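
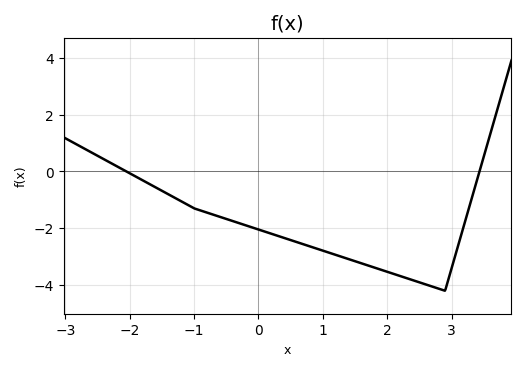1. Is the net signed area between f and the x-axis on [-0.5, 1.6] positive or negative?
negative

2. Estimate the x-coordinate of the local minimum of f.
2.9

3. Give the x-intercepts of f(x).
-2.05, 3.43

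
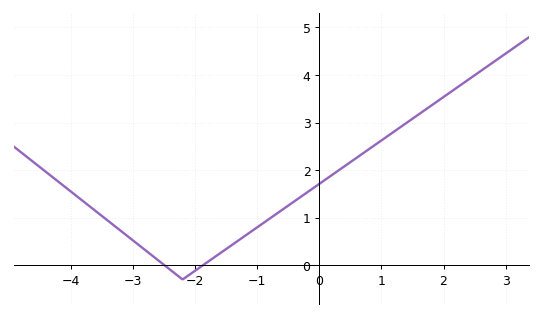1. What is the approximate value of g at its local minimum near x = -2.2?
-0.298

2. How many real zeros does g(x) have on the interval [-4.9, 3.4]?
2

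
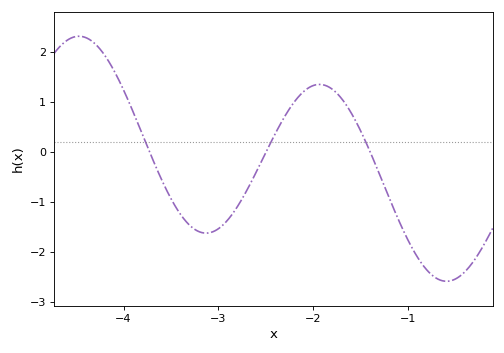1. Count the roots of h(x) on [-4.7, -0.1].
3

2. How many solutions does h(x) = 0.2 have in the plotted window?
3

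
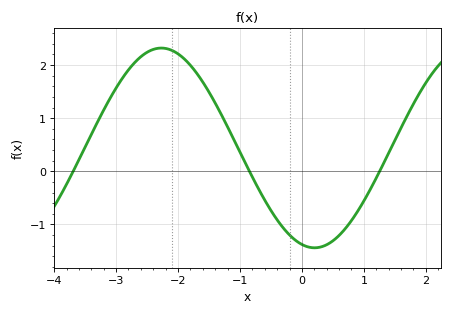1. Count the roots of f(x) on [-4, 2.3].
3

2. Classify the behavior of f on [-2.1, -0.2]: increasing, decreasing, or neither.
decreasing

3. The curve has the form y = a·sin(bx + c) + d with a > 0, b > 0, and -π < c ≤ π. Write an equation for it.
y = 1.88sin(1.27x - 1.83) + 0.44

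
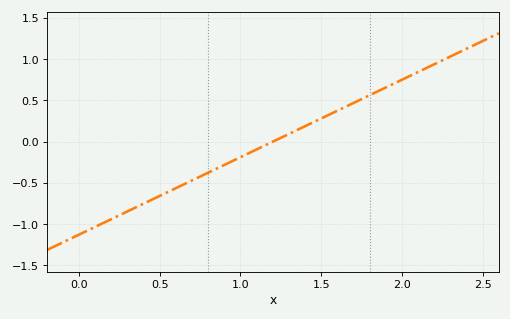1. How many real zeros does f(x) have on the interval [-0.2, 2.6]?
1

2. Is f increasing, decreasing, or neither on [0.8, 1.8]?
increasing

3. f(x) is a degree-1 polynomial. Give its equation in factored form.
y = 0.94(x - 1.2)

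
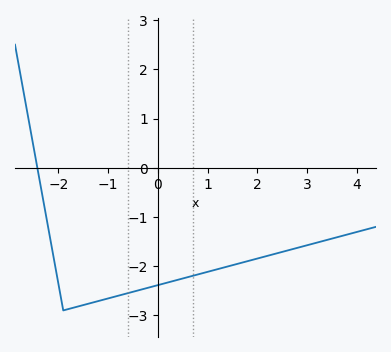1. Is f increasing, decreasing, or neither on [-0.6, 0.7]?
increasing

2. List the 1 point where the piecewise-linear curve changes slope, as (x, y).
(-1.9, -2.9)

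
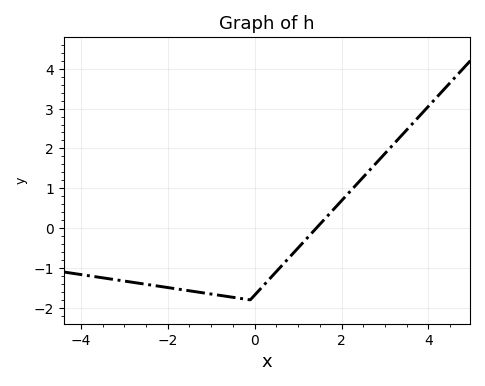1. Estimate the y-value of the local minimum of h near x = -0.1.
-1.8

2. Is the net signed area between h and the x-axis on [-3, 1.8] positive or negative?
negative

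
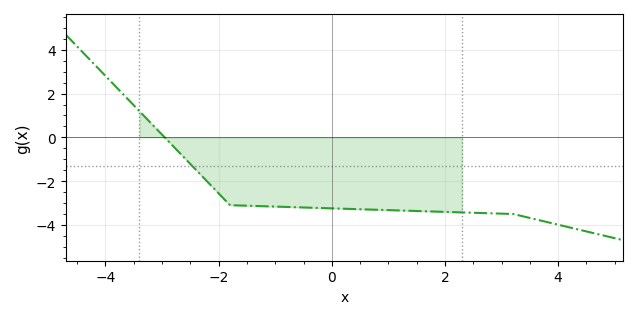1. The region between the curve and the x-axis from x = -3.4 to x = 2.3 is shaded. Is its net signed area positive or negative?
negative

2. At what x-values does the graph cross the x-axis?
-3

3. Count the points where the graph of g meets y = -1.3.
1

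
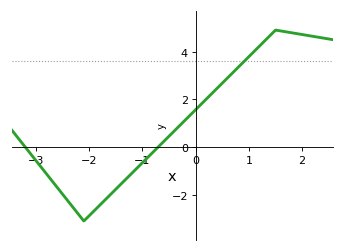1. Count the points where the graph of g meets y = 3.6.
1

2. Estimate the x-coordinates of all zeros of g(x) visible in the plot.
-3.2, -0.7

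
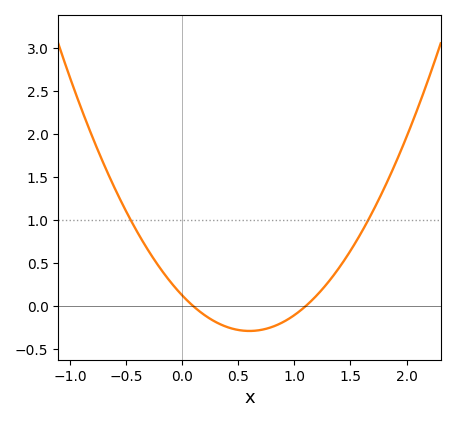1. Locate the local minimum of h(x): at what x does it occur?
0.6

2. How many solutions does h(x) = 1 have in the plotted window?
2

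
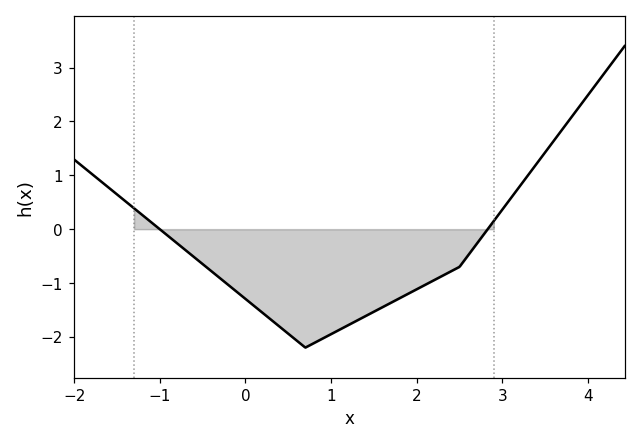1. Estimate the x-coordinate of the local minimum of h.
0.7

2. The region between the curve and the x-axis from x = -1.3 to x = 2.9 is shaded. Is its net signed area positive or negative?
negative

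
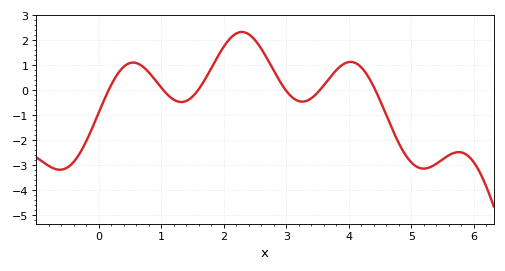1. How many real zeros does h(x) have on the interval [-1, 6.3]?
6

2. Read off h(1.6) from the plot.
0.034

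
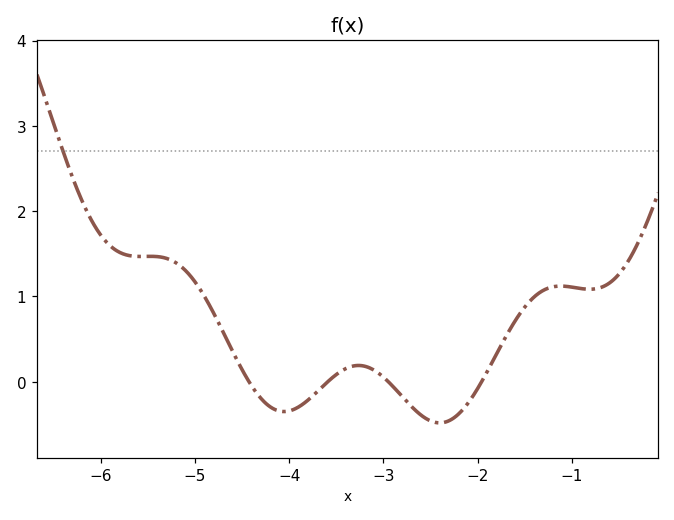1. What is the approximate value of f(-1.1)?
1.12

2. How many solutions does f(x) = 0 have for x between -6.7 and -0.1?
4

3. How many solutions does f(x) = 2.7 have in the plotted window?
1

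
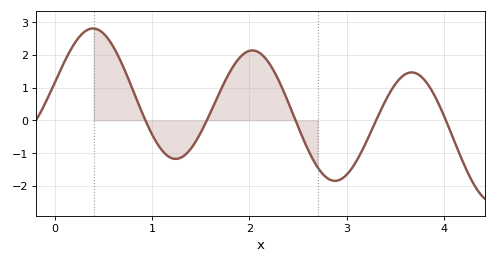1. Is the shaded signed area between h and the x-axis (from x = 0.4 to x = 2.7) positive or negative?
positive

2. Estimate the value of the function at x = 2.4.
0.541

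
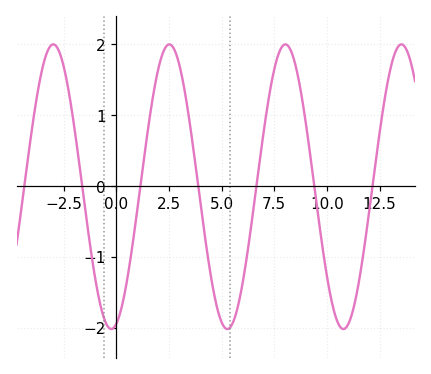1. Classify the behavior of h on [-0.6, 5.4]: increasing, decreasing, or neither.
neither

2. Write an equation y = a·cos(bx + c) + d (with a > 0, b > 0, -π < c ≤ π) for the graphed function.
y = 2.01cos(1.1x - 2.9) - 0.01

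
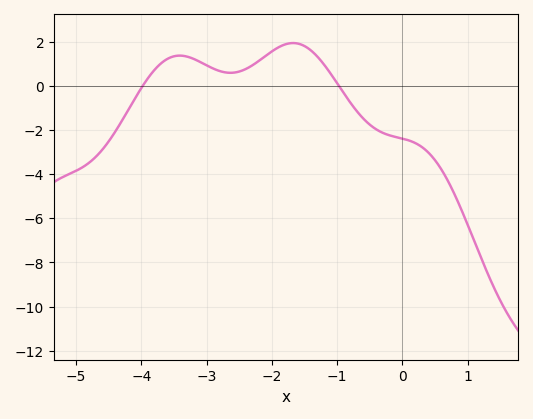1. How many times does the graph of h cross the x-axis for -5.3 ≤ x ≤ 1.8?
2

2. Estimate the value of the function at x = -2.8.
0.6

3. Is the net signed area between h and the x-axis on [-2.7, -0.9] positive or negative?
positive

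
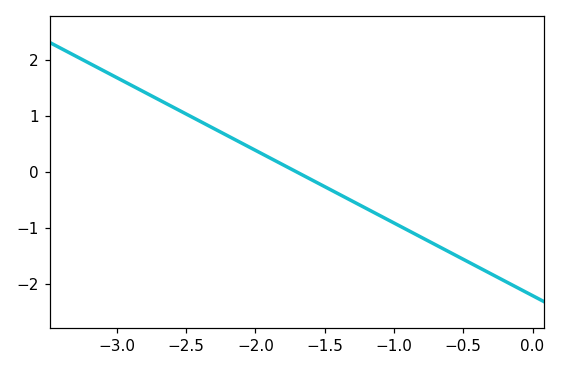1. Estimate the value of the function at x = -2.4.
0.9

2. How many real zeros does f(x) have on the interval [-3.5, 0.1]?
1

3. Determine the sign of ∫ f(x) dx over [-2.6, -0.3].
negative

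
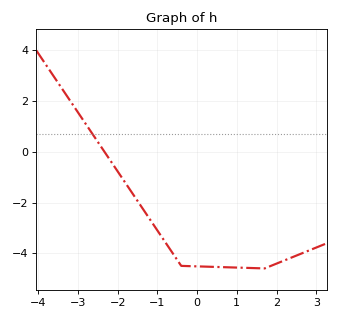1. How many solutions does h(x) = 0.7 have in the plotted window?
1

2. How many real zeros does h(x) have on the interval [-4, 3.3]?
1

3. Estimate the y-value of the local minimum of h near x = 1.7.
-4.6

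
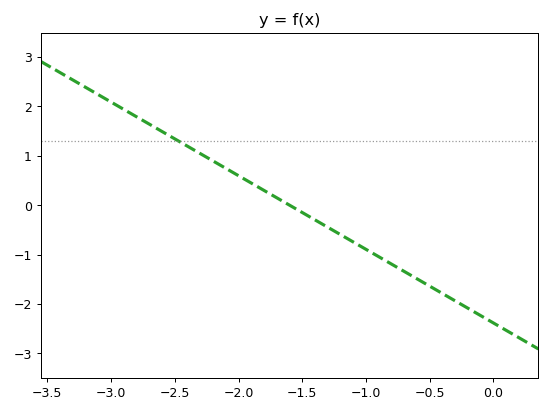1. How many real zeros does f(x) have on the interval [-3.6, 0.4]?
1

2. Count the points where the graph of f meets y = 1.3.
1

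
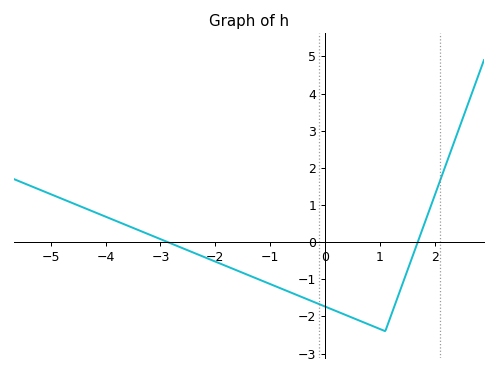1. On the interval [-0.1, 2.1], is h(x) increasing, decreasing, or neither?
neither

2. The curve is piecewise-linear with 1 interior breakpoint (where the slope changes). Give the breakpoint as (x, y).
(1.1, -2.4)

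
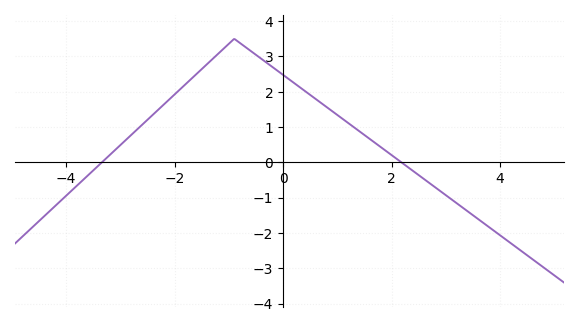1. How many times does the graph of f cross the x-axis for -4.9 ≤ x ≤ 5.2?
2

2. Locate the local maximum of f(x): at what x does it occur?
-0.9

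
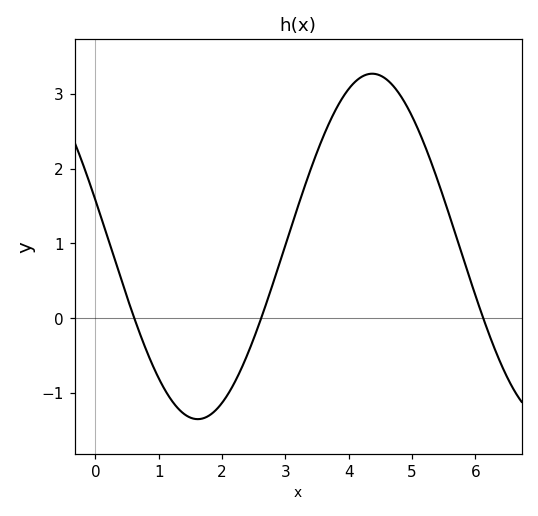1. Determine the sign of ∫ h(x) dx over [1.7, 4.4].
positive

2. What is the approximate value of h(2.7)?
0.2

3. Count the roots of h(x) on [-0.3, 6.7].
3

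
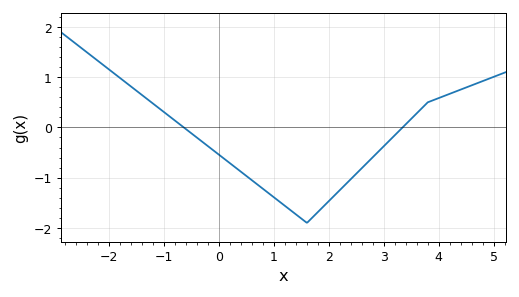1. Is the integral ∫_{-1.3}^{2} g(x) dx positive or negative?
negative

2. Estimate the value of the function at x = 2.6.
-0.8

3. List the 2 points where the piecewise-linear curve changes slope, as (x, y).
(1.6, -1.9); (3.8, 0.5)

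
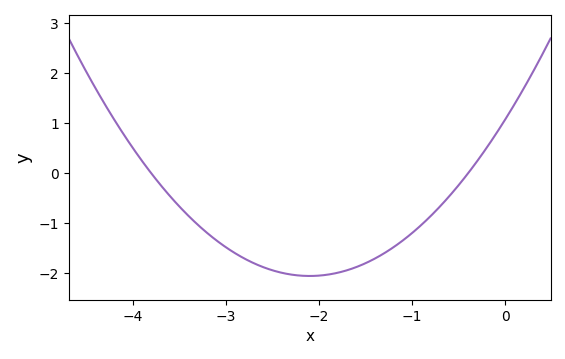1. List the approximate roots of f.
-3.8, -0.4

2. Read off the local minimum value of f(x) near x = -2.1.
-2.05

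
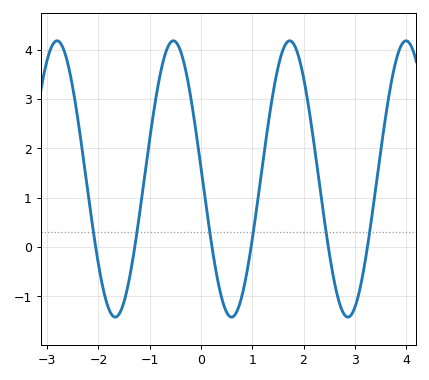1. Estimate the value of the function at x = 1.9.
3.9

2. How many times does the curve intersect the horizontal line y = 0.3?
6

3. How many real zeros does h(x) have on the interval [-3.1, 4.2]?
6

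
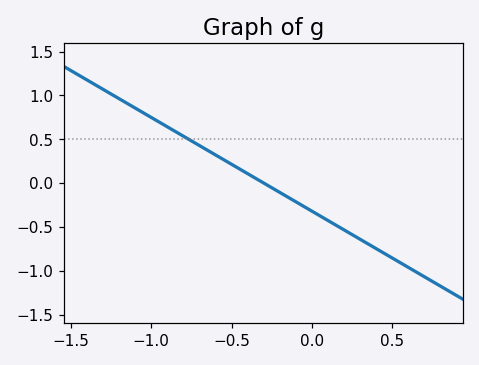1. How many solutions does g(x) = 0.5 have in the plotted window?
1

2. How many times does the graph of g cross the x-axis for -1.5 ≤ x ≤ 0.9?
1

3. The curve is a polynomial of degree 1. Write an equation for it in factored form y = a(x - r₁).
y = -1.07(x + 0.3)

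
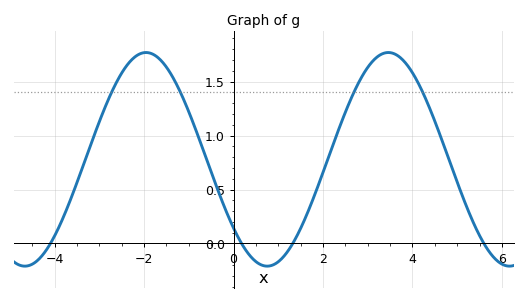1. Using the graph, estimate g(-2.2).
1.75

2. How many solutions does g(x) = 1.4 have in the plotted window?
4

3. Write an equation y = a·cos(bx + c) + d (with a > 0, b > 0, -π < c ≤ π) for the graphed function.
y = 0.99cos(1.2x + 2.3) + 0.78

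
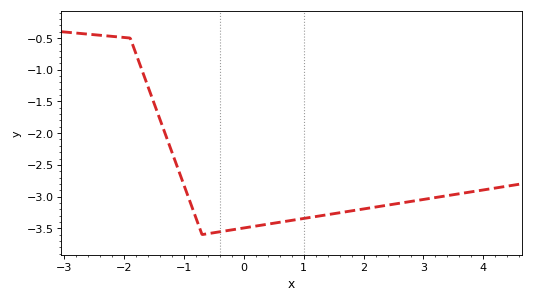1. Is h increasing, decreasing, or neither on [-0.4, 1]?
increasing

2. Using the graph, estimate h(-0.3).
-3.55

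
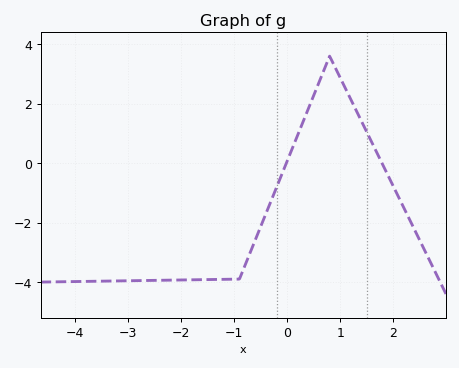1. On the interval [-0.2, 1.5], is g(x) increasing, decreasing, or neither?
neither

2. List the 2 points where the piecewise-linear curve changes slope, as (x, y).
(-0.9, -3.9); (0.8, 3.6)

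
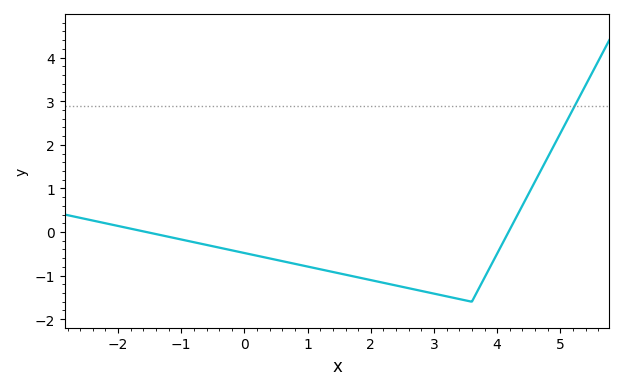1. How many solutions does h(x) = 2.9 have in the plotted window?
1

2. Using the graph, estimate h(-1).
-0.172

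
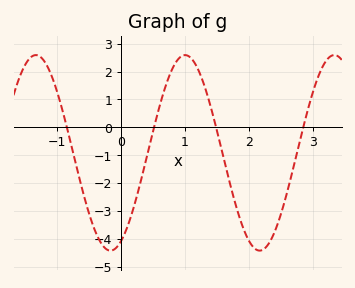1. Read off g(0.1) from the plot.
-3.6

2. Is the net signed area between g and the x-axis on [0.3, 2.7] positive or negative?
negative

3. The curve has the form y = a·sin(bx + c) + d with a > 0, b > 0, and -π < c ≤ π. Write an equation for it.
y = 3.51sin(2.7x - 1.1) - 0.92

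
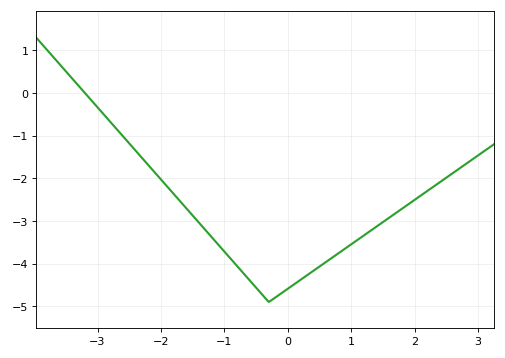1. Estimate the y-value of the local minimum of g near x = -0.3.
-4.9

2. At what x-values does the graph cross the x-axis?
-3.2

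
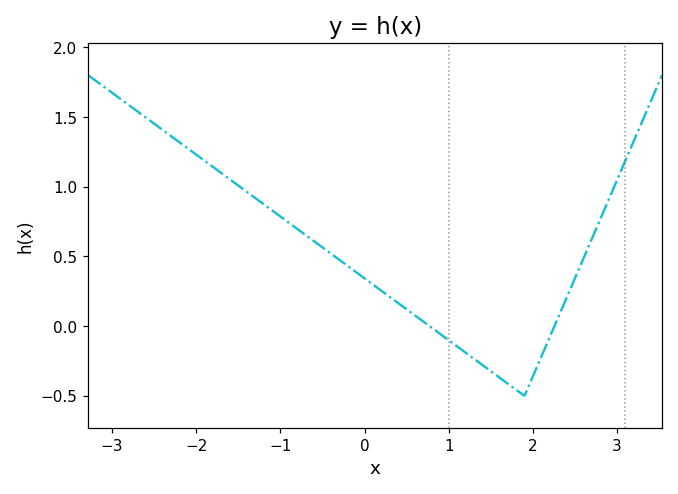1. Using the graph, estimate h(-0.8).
0.7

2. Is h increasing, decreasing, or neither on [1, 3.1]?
neither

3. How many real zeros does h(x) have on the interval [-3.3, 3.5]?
2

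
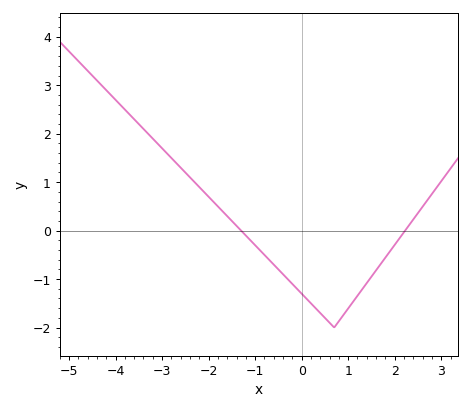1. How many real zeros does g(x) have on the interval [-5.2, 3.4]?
2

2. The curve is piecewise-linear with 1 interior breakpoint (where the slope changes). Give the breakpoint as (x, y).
(0.7, -2)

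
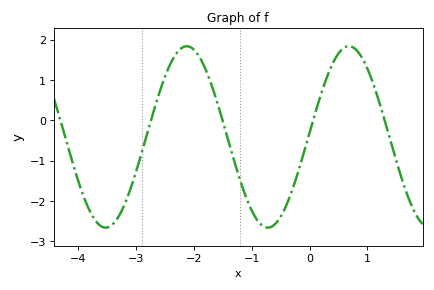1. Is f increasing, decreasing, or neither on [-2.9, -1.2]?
neither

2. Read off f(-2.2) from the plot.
1.81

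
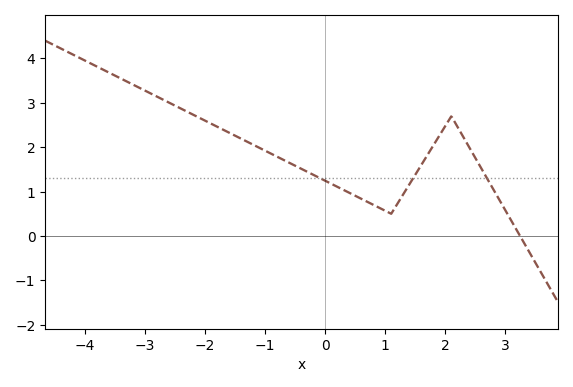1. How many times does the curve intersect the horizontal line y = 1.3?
3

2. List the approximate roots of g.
3.24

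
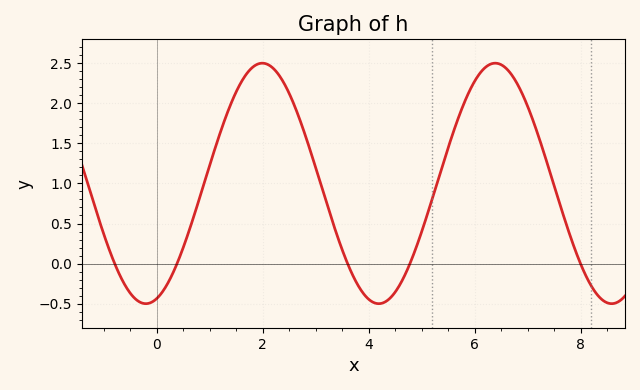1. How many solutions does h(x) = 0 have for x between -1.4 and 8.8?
5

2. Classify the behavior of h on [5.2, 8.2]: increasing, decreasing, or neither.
neither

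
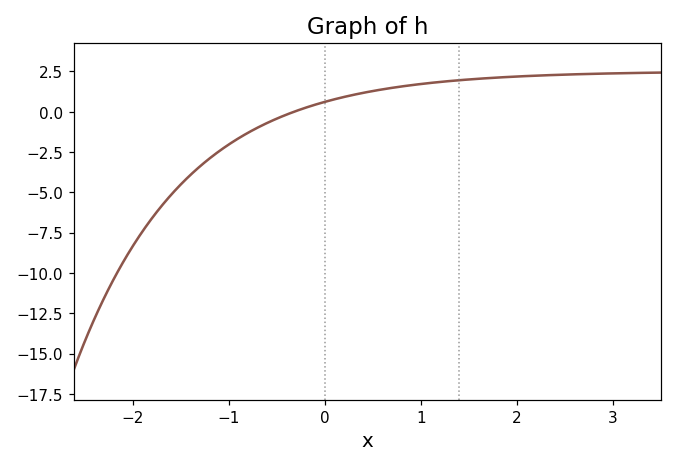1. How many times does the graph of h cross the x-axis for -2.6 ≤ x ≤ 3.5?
1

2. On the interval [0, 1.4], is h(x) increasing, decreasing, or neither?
increasing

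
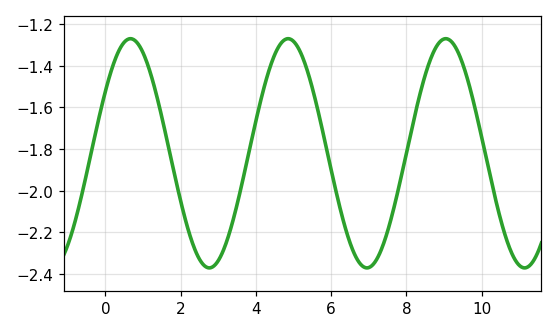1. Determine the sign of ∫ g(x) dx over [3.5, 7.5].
negative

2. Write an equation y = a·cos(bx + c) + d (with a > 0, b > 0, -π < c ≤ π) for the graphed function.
y = 0.55cos(1.5x - 1) - 1.82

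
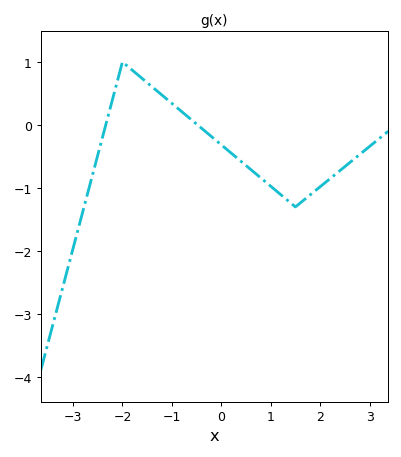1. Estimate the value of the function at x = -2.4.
-0.184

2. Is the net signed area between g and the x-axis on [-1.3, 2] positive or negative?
negative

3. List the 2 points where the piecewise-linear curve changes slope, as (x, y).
(-2, 1); (1.5, -1.3)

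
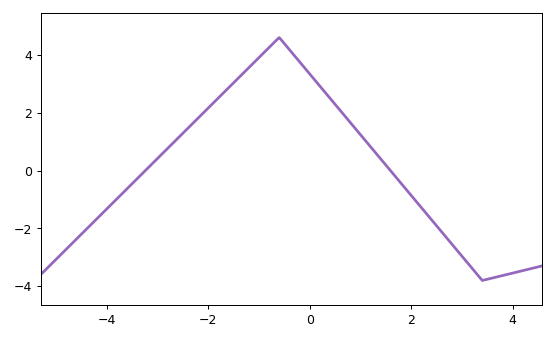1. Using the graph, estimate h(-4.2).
-1.6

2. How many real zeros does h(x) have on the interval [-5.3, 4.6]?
2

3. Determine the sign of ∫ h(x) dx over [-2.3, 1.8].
positive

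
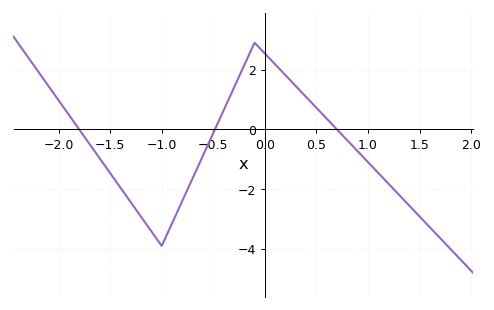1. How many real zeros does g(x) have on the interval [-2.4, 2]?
3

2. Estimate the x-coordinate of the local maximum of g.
-0.1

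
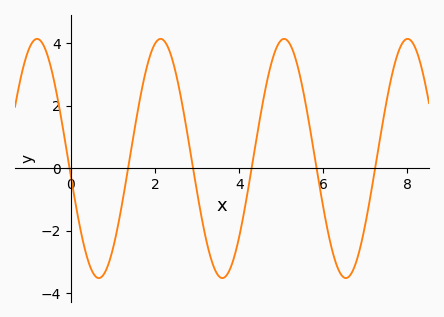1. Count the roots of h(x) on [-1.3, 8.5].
6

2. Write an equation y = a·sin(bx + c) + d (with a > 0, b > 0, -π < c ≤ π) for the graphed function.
y = 3.83sin(2.14x - 2.99) + 0.31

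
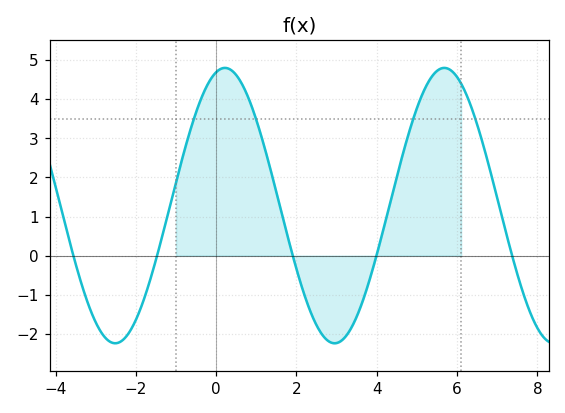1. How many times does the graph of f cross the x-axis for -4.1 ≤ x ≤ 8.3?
5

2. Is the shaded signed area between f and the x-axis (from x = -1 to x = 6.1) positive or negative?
positive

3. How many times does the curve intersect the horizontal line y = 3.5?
4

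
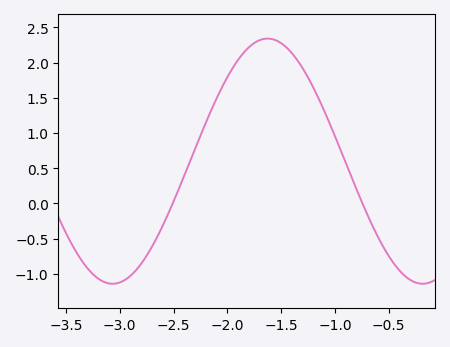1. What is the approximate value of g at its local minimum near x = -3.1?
-1.14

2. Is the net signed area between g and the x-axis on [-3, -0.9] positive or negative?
positive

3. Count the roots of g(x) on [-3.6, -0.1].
2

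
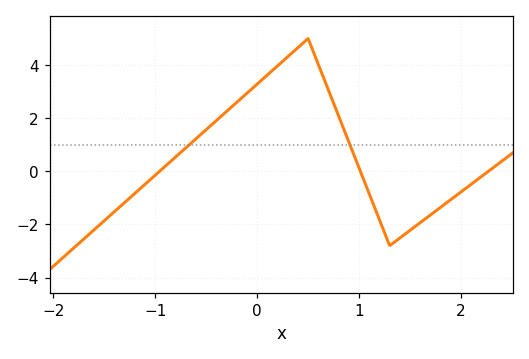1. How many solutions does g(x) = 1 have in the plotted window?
2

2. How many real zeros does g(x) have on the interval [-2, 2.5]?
3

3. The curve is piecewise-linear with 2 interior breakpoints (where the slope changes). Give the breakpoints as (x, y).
(0.5, 5); (1.3, -2.8)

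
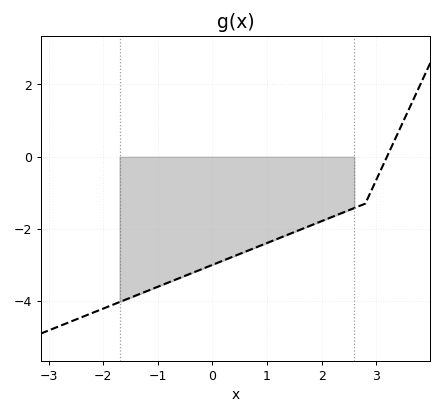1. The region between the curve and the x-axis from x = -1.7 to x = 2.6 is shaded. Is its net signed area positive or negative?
negative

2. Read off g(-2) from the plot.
-4.21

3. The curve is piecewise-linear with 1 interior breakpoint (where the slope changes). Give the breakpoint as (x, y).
(2.8, -1.3)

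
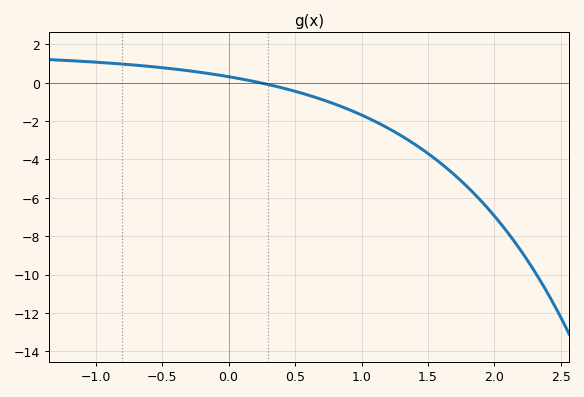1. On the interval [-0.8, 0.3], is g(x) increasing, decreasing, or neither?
decreasing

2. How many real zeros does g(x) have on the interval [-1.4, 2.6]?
1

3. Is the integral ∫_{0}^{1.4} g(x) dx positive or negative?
negative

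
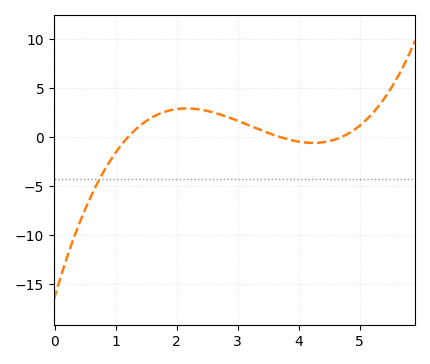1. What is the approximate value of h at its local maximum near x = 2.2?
3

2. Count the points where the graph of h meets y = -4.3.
1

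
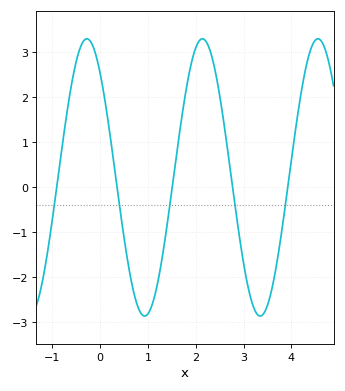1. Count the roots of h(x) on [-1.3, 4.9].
5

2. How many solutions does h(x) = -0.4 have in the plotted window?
5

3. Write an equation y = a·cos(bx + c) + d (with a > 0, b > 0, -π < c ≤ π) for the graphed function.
y = 3.08cos(2.6x + 0.72) + 0.21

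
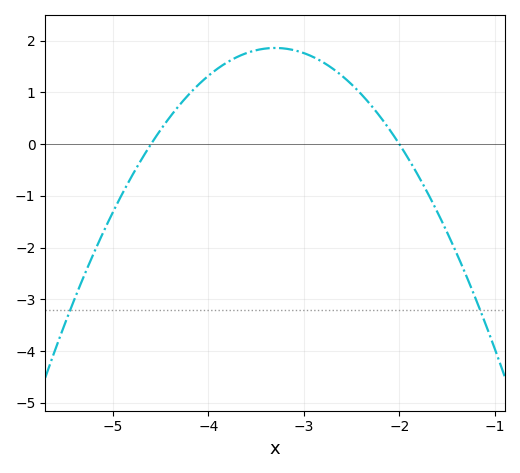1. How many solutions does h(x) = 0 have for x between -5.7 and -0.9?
2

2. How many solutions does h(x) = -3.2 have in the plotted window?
2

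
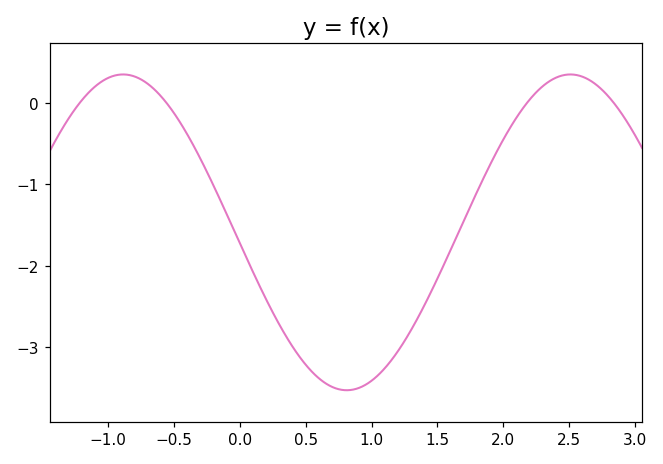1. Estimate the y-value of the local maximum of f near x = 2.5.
0.35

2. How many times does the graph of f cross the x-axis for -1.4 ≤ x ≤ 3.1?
4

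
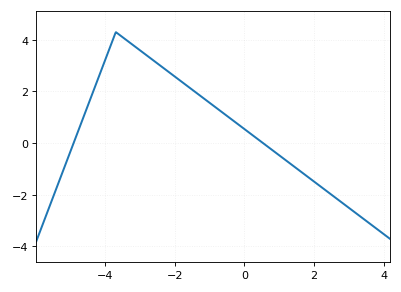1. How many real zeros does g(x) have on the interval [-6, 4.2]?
2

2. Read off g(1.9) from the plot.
-1.4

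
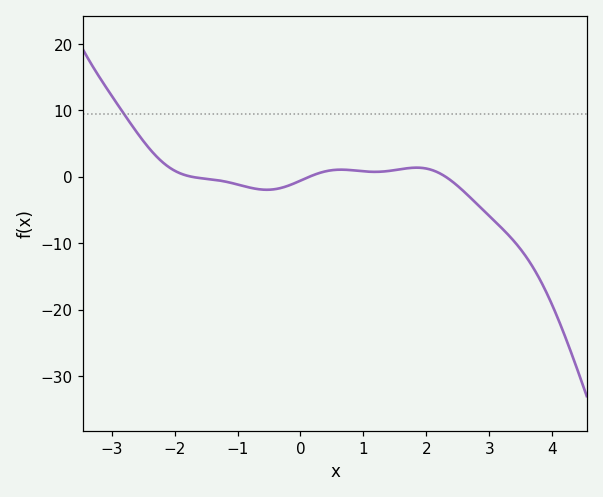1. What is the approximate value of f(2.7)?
-3.14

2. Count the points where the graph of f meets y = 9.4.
1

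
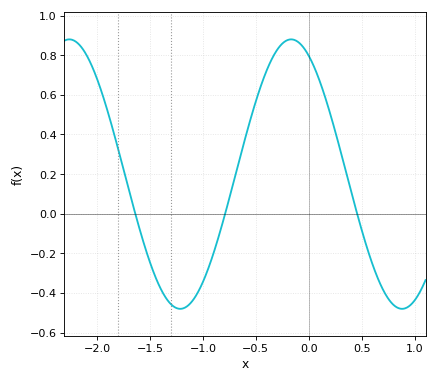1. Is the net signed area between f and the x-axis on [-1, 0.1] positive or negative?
positive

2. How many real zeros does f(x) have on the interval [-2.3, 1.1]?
3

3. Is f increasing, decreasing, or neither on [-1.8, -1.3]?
decreasing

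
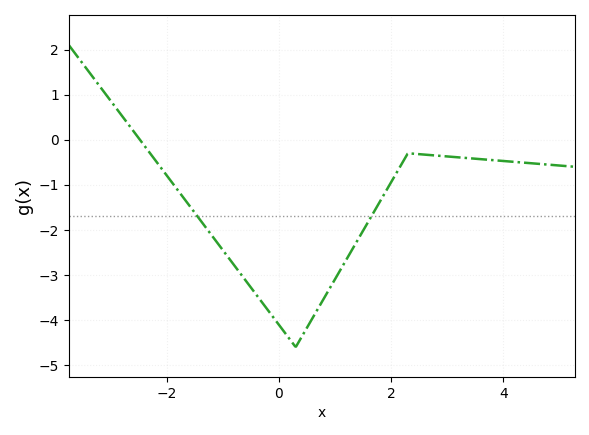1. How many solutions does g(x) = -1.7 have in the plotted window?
2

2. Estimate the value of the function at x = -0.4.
-3.44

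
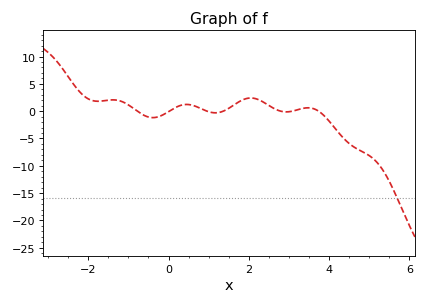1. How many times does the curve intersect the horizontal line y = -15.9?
1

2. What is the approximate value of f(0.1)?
0.5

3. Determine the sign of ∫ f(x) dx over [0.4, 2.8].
positive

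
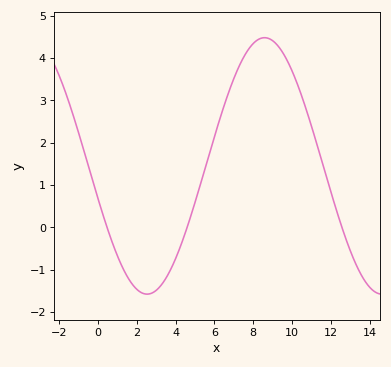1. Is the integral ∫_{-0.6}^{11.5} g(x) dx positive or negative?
positive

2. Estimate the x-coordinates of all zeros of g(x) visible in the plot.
0.477, 4.6, 12.6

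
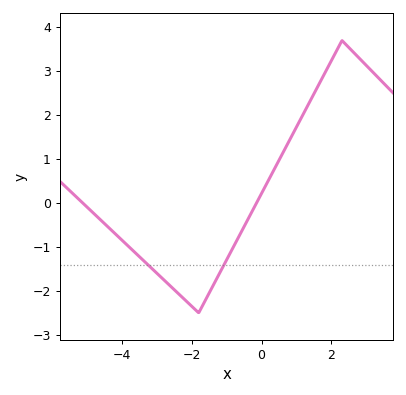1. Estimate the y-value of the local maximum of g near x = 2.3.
3.7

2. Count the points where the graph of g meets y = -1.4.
2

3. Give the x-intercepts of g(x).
-5.12, -0.147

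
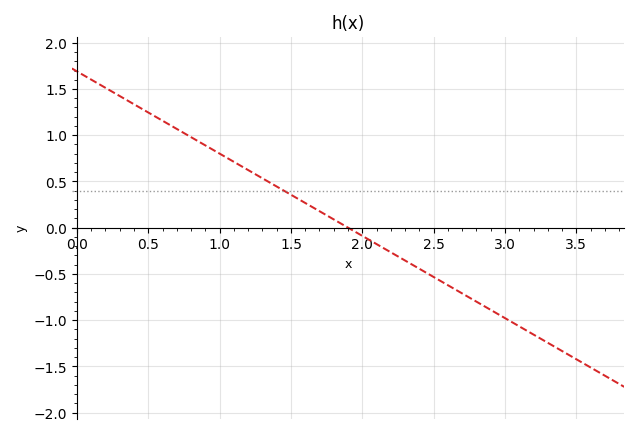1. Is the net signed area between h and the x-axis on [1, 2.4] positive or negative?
positive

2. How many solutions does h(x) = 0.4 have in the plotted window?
1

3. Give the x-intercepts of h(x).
1.9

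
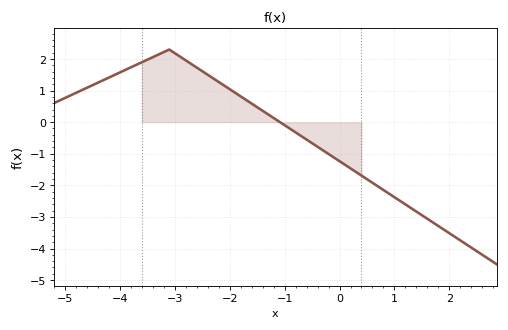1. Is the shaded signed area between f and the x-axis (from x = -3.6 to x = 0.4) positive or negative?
positive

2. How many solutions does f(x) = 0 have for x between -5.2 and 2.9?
1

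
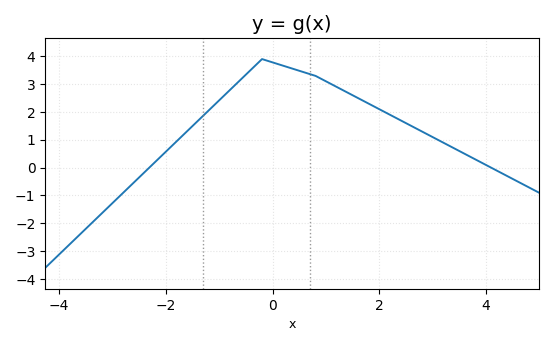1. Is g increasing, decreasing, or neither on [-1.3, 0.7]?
neither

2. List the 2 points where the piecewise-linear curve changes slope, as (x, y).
(-0.2, 3.9); (0.8, 3.3)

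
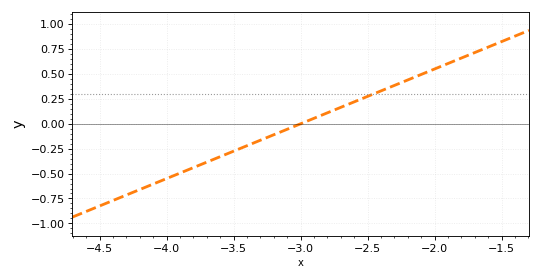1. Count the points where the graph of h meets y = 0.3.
1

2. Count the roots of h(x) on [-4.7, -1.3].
1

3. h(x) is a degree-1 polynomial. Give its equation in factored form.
y = 0.55(x + 3)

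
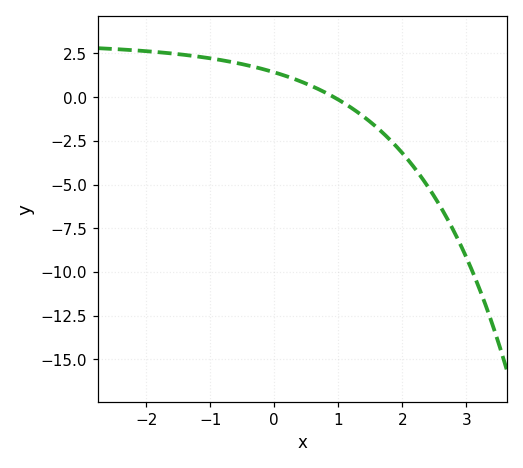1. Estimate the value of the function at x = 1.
0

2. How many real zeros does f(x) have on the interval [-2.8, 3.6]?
1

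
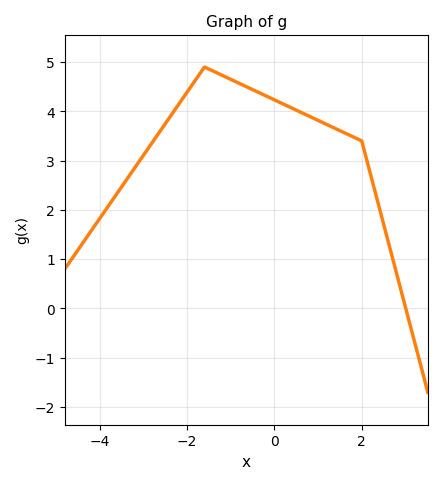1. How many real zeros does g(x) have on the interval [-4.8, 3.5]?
1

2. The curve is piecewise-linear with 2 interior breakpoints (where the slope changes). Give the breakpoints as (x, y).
(-1.6, 4.9); (2, 3.4)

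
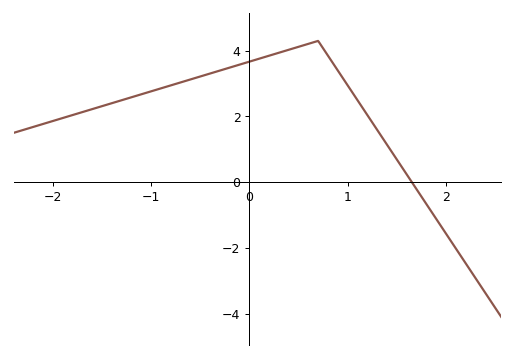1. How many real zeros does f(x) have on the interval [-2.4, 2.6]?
1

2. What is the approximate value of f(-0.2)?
3.49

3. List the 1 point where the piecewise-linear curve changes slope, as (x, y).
(0.7, 4.3)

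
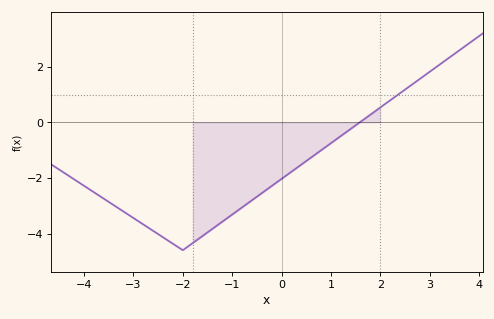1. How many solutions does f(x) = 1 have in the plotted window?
1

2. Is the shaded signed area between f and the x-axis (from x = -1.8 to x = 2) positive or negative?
negative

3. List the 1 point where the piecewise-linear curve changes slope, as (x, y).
(-2, -4.6)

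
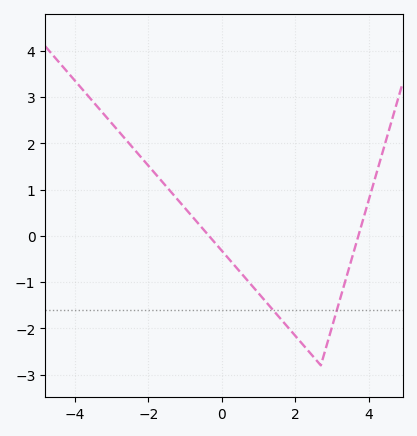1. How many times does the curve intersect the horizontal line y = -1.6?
2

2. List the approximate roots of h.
-0.348, 3.72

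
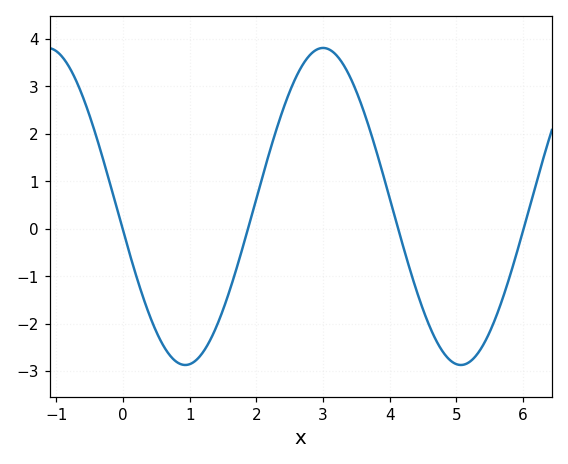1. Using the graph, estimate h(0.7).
-2.66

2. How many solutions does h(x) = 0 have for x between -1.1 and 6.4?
4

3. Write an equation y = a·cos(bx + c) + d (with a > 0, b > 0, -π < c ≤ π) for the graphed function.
y = 3.34cos(1.52x + 1.72) + 0.47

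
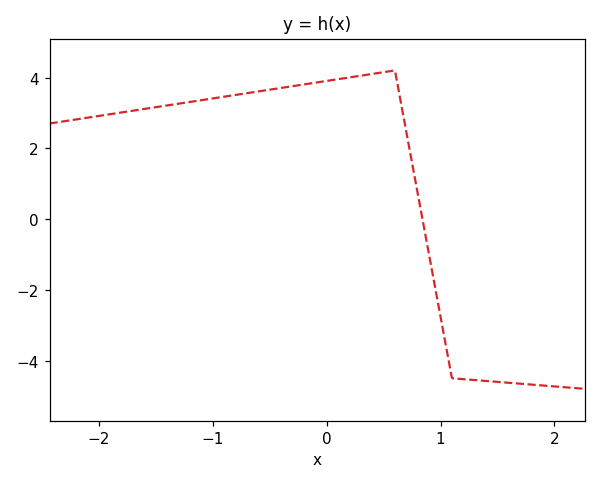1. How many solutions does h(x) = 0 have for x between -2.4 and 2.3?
1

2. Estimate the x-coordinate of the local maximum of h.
0.6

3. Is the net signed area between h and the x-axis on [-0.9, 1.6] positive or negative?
positive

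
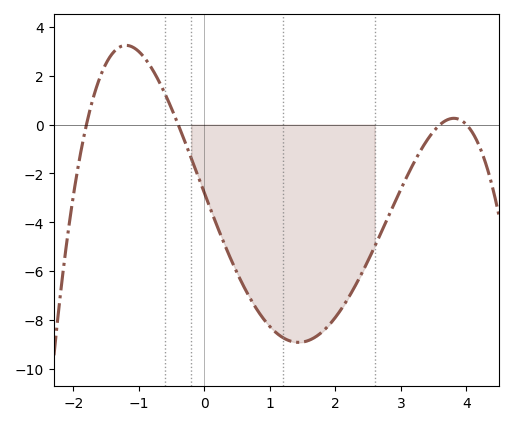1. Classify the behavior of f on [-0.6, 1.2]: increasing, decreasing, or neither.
decreasing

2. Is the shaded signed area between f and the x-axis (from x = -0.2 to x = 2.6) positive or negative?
negative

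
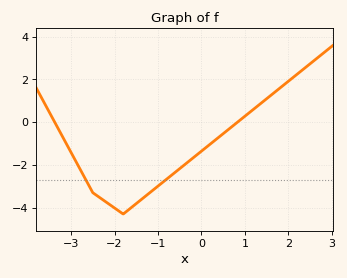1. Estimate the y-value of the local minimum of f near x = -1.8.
-4.3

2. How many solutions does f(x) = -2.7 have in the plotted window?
2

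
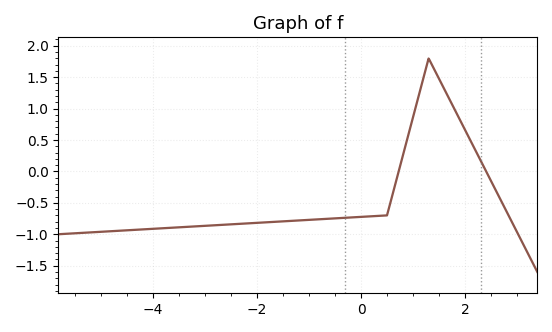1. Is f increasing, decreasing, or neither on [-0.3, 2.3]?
neither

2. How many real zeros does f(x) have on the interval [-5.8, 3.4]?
2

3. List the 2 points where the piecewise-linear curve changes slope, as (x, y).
(0.5, -0.7); (1.3, 1.8)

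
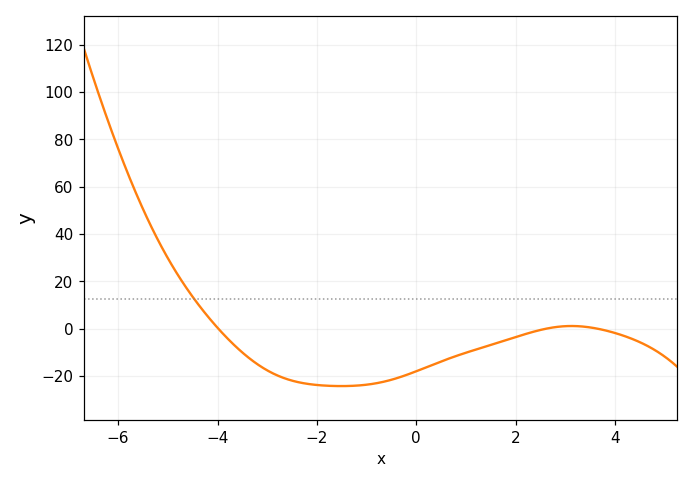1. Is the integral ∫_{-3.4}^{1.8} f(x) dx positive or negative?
negative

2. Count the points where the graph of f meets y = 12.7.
1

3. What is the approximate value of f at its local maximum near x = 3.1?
2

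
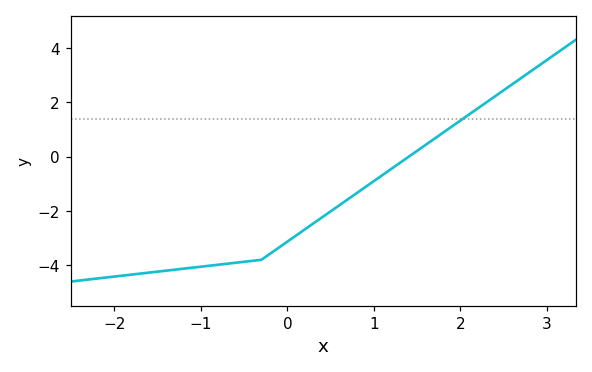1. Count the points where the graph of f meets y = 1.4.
1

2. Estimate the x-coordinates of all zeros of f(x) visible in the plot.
1.4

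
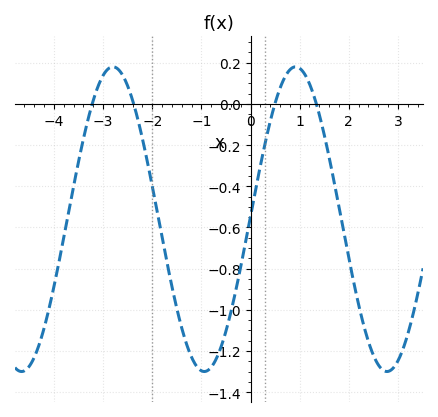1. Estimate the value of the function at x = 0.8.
0.16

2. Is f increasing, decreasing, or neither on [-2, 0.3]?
neither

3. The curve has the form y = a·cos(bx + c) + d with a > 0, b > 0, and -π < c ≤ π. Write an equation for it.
y = 0.74cos(1.7x - 1.6) - 0.56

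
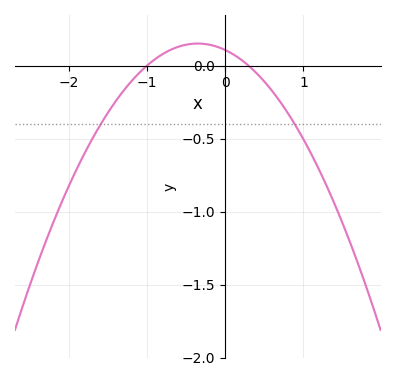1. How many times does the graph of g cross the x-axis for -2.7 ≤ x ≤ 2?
2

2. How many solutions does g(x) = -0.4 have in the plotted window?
2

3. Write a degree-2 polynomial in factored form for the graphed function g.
y = -0.36(x + 1)(x - 0.3)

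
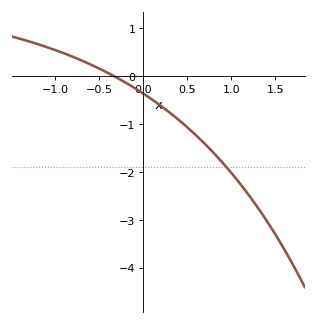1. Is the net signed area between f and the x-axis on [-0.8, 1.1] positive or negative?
negative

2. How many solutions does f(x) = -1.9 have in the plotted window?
1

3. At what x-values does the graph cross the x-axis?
-0.35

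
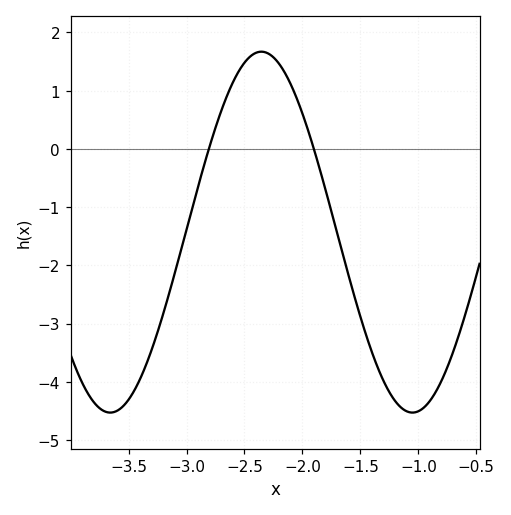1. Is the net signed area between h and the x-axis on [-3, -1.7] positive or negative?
positive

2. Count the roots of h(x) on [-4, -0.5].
2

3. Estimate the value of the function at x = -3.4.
-4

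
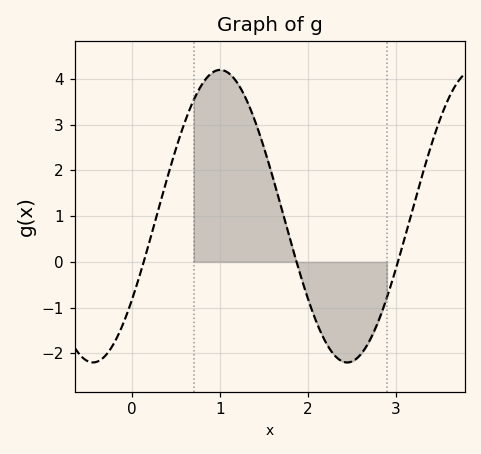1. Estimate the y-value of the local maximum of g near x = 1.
4.2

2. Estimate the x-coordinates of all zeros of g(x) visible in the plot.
0.1, 1.9, 3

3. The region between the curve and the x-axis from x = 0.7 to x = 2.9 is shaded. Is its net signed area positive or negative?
positive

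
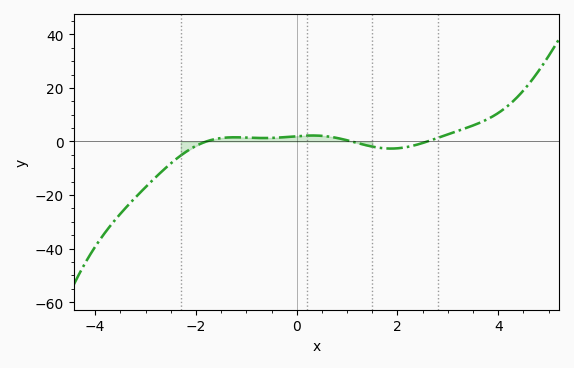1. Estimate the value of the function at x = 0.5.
2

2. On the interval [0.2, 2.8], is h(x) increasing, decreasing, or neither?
neither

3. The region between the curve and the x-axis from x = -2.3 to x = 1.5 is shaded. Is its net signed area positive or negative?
positive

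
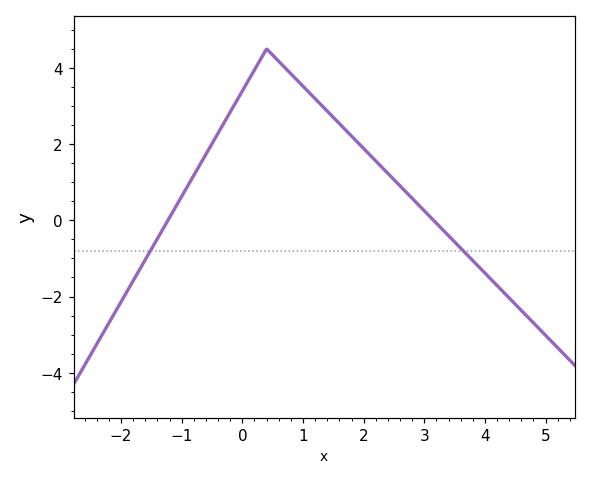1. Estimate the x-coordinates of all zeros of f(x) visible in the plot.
-1.23, 3.15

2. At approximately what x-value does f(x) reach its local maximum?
0.399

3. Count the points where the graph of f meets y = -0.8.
2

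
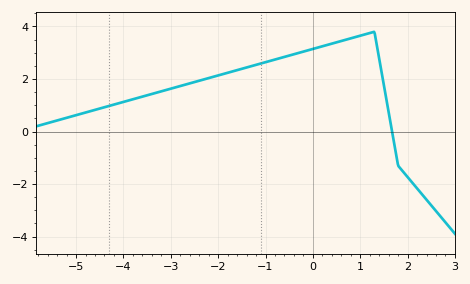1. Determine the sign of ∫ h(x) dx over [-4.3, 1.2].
positive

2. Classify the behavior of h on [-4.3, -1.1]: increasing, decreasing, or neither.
increasing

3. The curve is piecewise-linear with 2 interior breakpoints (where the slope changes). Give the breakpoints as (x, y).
(1.3, 3.8); (1.8, -1.3)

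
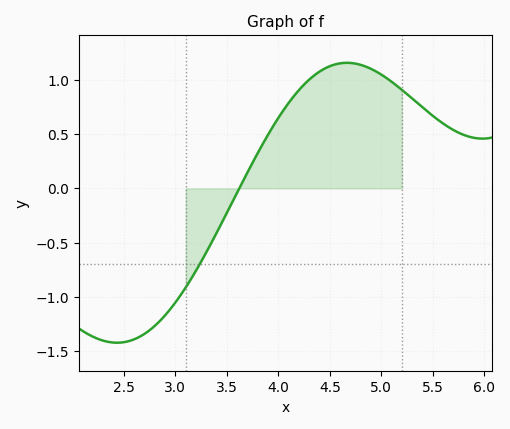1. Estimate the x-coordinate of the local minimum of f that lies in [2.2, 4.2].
2.4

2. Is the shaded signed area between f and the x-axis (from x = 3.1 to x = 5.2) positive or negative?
positive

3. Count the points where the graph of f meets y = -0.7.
1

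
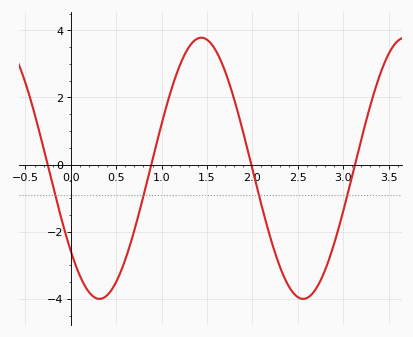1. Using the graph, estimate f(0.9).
0.2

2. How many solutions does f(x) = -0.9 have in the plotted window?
4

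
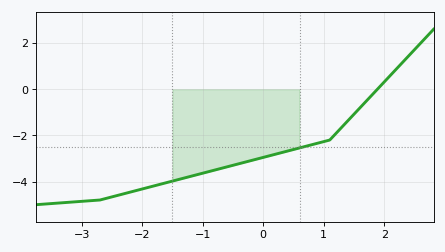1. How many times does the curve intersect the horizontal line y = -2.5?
1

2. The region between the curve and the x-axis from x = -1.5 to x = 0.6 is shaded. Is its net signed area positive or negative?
negative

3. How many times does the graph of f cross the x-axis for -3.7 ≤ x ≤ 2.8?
1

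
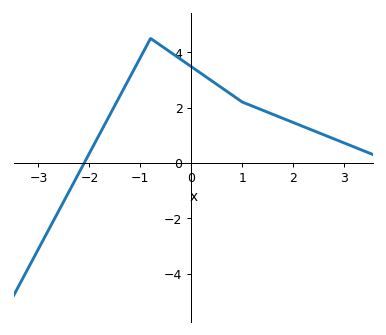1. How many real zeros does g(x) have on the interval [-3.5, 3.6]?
1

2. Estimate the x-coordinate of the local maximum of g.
-0.8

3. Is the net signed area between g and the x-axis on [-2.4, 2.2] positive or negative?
positive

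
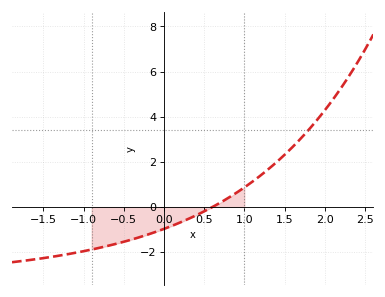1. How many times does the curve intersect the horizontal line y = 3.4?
1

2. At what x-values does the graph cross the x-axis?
0.603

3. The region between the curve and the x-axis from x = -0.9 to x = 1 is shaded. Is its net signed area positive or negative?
negative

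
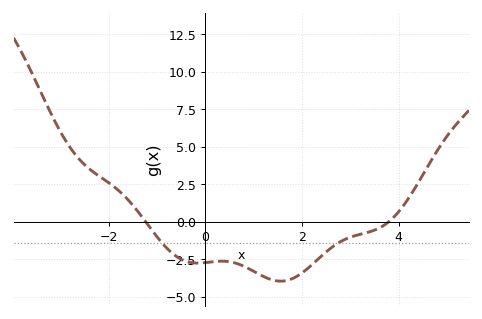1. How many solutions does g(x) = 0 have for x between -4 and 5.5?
2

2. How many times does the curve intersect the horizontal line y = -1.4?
2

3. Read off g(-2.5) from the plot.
3.83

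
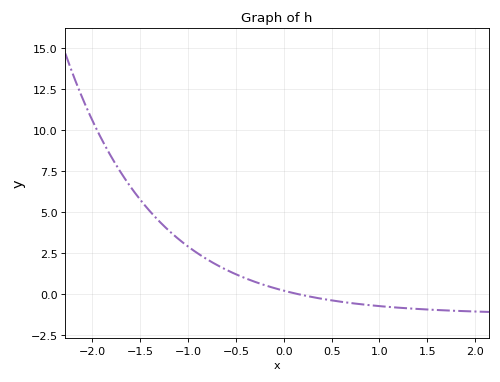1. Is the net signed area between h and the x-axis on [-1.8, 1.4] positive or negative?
positive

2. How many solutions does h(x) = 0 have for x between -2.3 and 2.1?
1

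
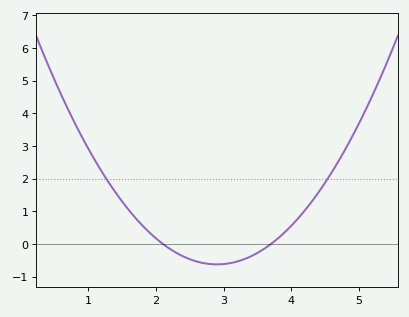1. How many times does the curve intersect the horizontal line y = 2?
2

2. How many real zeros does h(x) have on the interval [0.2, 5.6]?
2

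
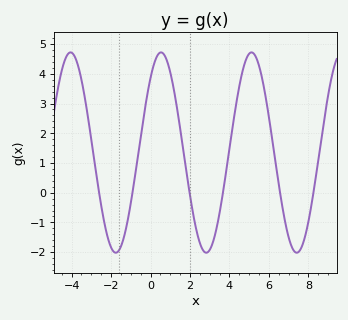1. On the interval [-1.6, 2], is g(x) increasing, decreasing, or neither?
neither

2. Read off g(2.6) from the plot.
-1.9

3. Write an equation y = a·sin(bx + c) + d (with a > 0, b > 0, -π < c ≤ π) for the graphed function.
y = 3.37sin(1.4x + 0.84) + 1.35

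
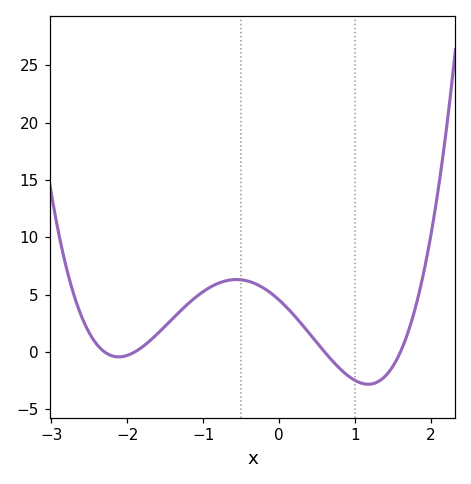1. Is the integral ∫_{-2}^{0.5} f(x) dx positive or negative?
positive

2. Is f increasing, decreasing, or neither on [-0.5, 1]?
decreasing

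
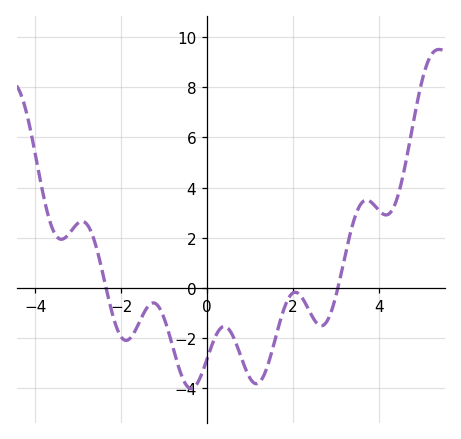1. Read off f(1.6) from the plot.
-2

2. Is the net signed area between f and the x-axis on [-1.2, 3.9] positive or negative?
negative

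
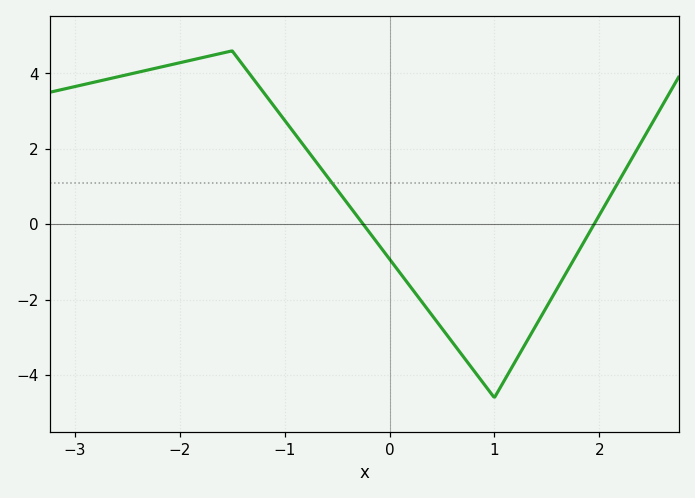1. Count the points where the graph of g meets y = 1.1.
2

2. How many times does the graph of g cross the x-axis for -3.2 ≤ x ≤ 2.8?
2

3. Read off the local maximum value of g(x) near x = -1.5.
4.6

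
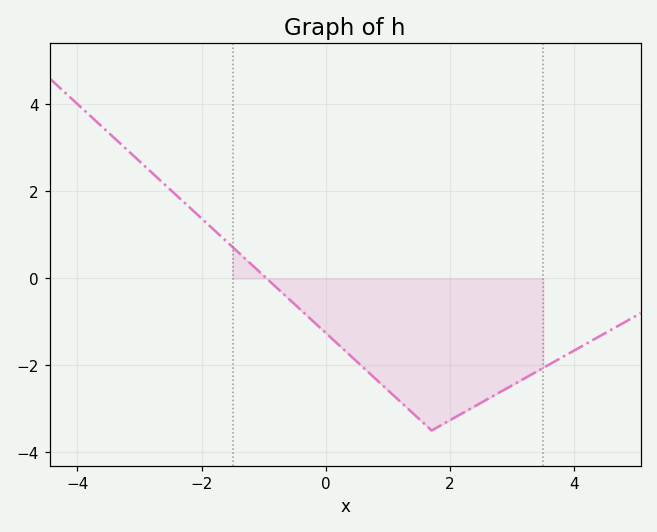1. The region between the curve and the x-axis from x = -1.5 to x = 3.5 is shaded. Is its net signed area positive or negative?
negative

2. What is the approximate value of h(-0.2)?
-0.996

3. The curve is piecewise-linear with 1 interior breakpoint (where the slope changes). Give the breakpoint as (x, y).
(1.7, -3.5)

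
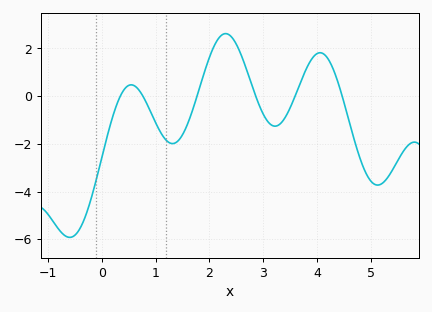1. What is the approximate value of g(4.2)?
1.6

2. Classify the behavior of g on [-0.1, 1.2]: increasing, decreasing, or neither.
neither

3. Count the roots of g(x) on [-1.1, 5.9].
6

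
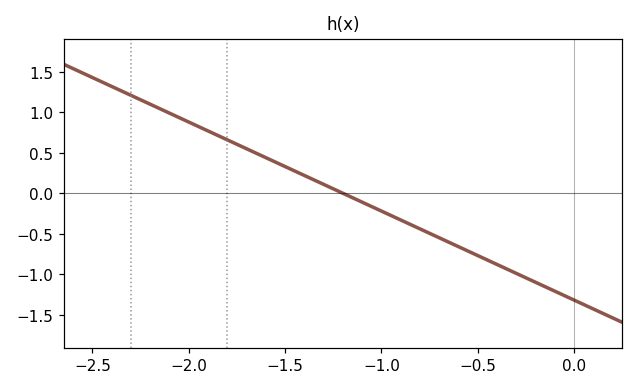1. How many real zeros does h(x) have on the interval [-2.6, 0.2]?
1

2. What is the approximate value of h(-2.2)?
1.1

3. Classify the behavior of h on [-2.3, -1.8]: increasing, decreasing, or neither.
decreasing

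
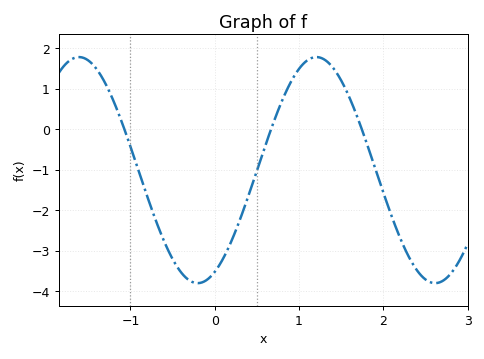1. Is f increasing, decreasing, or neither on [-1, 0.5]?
neither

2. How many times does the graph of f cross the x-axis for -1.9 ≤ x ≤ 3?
3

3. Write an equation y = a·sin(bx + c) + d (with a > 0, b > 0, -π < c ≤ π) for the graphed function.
y = 2.79sin(2.23x - 1.12) - 1.01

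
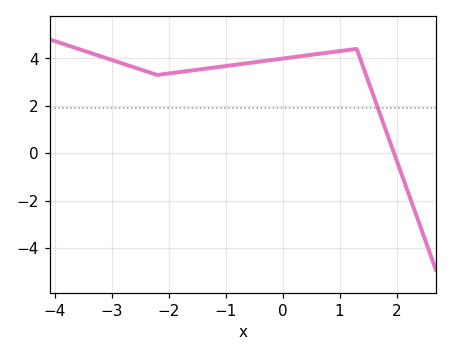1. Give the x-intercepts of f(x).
2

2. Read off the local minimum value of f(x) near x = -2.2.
3.4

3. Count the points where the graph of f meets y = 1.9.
1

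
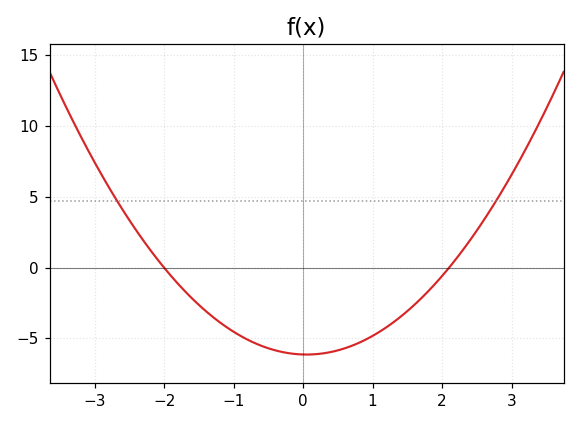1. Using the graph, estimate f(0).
-6.13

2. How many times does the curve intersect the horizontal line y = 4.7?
2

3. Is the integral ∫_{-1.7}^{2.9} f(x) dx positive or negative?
negative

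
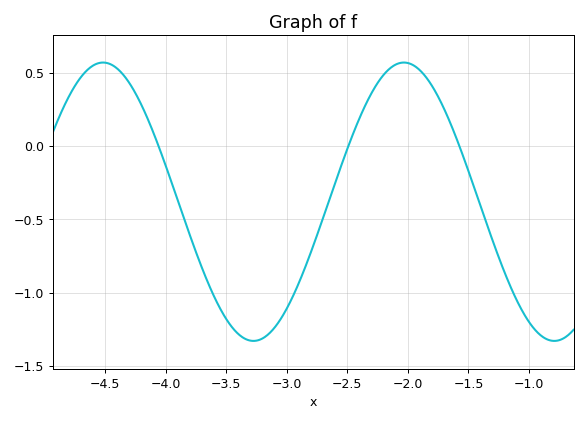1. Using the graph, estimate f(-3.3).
-1.33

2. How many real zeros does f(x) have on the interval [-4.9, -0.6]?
3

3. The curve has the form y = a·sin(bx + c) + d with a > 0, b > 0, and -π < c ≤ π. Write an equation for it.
y = 0.95sin(2.53x + 0.432) - 0.38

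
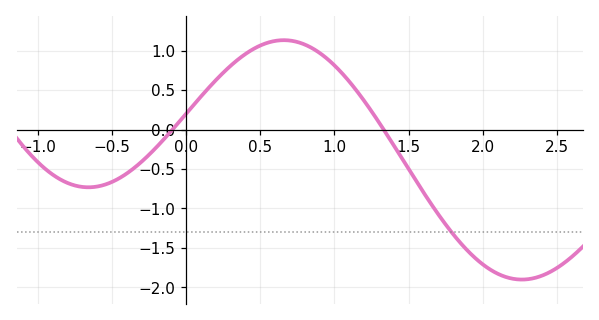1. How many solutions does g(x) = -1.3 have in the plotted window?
1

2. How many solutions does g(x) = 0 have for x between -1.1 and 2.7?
2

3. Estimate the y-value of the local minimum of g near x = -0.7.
-0.732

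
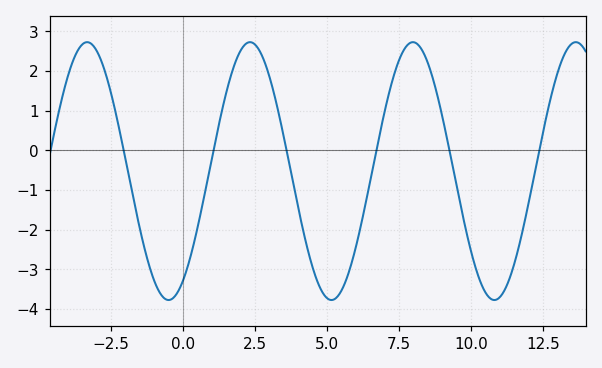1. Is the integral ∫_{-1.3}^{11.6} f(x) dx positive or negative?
negative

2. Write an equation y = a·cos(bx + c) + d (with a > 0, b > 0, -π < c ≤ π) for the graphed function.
y = 3.25cos(1.1x - 2.6) - 0.52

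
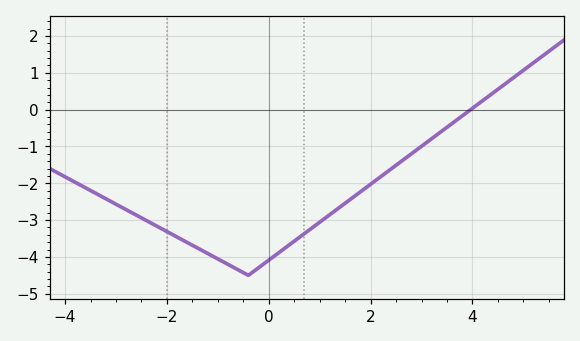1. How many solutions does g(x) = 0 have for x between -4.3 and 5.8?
1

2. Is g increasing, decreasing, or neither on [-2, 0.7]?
neither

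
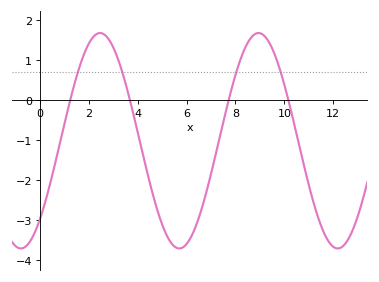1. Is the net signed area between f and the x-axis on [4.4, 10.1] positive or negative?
negative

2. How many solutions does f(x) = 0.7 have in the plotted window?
4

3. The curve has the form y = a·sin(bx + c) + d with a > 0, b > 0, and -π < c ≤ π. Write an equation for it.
y = 2.69sin(0.97x - 0.82) - 1.01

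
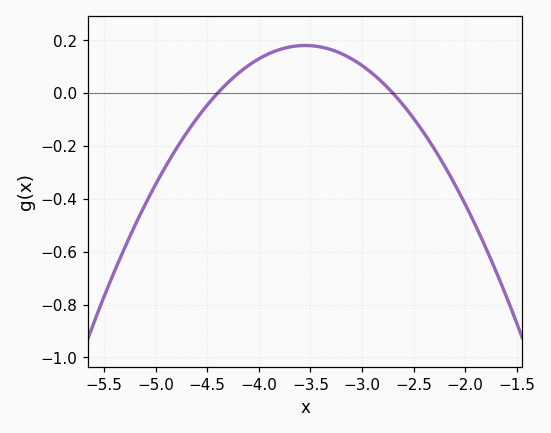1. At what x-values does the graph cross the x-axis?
-4.4, -2.7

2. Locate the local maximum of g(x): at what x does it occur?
-3.6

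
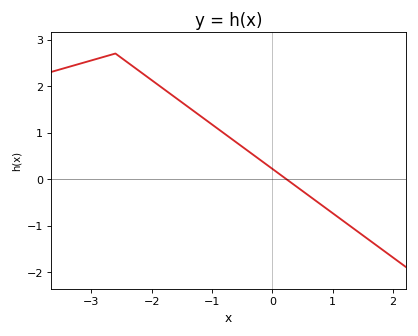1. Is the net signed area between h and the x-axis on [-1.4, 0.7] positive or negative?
positive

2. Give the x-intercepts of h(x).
0.2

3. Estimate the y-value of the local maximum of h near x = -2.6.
2.7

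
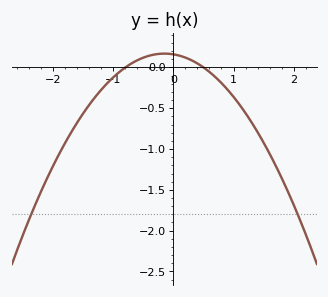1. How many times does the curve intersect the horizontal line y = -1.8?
2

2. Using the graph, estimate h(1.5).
-0.9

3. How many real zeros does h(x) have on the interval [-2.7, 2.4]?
2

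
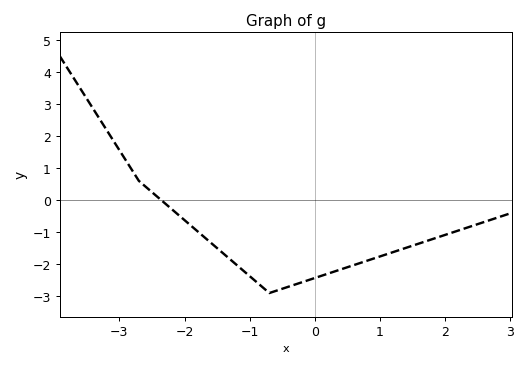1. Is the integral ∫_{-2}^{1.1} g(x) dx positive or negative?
negative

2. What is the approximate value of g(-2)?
-0.6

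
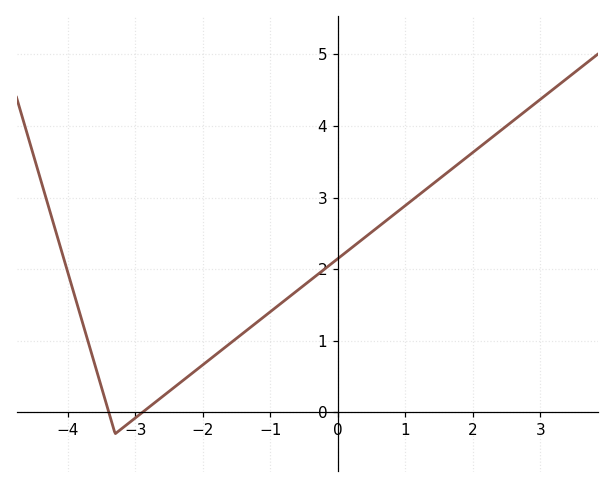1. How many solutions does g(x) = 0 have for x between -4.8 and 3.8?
2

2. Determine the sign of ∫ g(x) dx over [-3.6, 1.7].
positive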